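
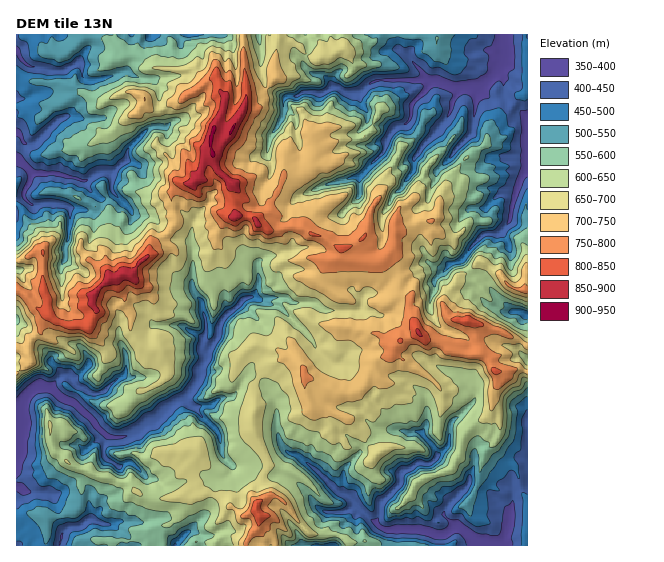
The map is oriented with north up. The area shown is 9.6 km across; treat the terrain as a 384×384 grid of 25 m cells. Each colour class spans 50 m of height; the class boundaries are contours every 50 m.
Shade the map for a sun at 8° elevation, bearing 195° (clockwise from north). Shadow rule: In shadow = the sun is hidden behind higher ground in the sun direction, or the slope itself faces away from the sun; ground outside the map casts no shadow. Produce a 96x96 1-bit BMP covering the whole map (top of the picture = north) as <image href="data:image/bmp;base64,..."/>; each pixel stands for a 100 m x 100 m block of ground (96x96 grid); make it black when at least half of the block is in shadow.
<image width="96" height="96" href="data:image/bmp;base64,Qk2+BAAAAAAAAD4AAAAoAAAAYAAAAGAAAAABAAEAAAAAAIAEAAATCwAAEwsAAAIAAAAAAAAA////AAAAAAAAAAADAABgAAf/wAAAGfgB+GBAA///8AAAP/gA4mDZ////8AAAP/+AQACz////8AAAH//wAAA3///98EAAB4AAAADv//wBgMCPAgAAAHfv//gBgAD/AAAAAHff//8MYAD/gAAAAf+/v58MOAD/gAAAAe///5+DOAD/AADQAN///wPAHBkgAAPwAN///AHADBEAAB/gAE//+AfwBAEAAf+AAI//4A/+AAAAD/+AA4f/4A//gAAAP/4AB4f/gAR/gAYAf/4ABwP/AMAfgAYA//+ABwH+AEAHwAAB///4DwH8ABx/wAEB///8DgP4Ah/+wAAAF//+fgPgAA/8wAAAH////gHAAA/8AAAAf////ADAAEf8AAMD/4f//ABAAEAIMAID/4H//gAABwAAGBgH/gD//AAAD4AADB4P/MA//4QAAgAABBwf//Af/8YAAAAAABgf//gH4IYAAAAAAAAP//AB+AAACAAAgAAP+H+A+AAAPAABoAAH+D/AcAAA/AcDwAAB/h4B/gAB/AAHgAAH5ggA8AAD+AAfgH8eAggAPAAH+AA+AH8eCBgA+AAH4AB4AH8YGDgB5gAnwAAAH//YeHAA54DvgAAAB/7BgDAAY4fPgAAAefHiAAAD44YfAAGP8A/gAAA/wQYeAA+f4B/gOAA/MI48B/2fgP8B+AAAcfw4//o/H/8B8AAA8fnz//o+f/8D4eIAcP///8A+//8BwcAA4H//gAA+//8TwMAB4H/yAzgf//5z3gADwD4ADgA///Dn/wBBwAQADAB//+fn/wDgwAAAAAA//8/3/yPgAAgAAAA//973/3/gAAgeAAB//75z//4AAAAAAAA///8D4/4AAAAAAAAf/f/D5/+AAAB/4DB5///n7//yAAA/wAh5n///7///AAABDggQH///7///AAAAHwgAD/9////wAAAA/5gA5/9////wAAHD/xgB8/9////4AAf//xiB+P8////xAAf//9w8f/9////yAX///9/+//9////wDn//H+8e3///9//wBn/fw+ePBf/////AAB8P+fPvhv9////AMD8H/9v/A/9////4AH8B//3/g7+////ziPeA////wB/f///n+fuAH//////P9//PY/+AA///z/vH4f/Xw/+AAf/75/1B4B+Gwf+AAf798f0QAAwMwf8AHD9/+Pg/AAYZgP8ID/8//gD/IAO/4H/4B////giP+AH/4B/4P5//vwAH/AH/4AP4B8//3/gD+cD/4AH5gP////4B/8A//ID7//P3//4A/8AB/MB7/+Hz//4AABwAHMB3/+H///QAAA5gBG3//+////D8AABwAH7///////AYA8D8Af////////AAD//9wd+P//////YAP//3494H/////fQf////894B////hLB//P/n895//P+7AAD//j/n/95+DAN4AAD+fA///958AP/gAADAGAf//958AP/ADABAAQf//94wAH/ADwAEAA////4CI/+AAAAFwB///94Of8AAAAAFxF///95+3/AAAAA="/>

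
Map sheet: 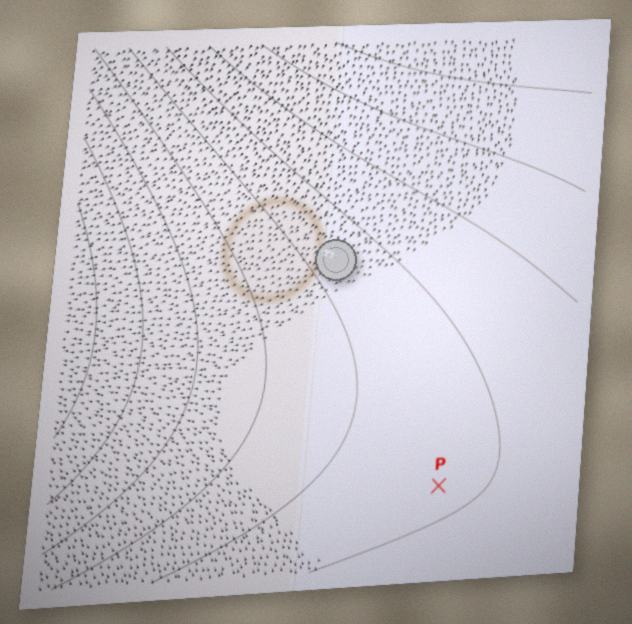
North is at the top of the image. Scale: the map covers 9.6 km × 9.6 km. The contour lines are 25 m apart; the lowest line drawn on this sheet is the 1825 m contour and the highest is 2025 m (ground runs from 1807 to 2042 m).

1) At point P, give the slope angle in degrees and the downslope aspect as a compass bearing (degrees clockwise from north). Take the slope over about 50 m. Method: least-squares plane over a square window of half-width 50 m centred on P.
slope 0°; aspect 315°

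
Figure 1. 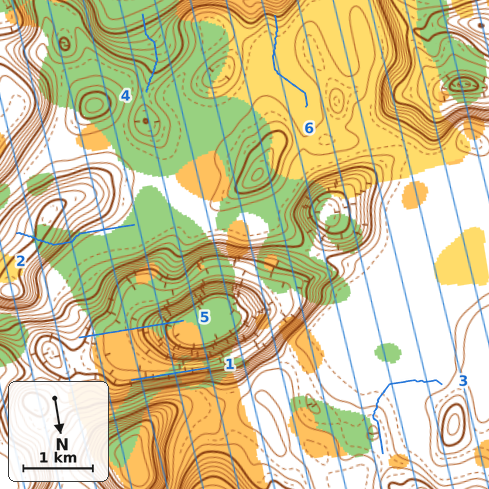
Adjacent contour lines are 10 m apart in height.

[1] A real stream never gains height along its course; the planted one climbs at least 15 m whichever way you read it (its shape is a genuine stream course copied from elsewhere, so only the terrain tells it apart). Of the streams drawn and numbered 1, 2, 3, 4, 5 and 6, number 2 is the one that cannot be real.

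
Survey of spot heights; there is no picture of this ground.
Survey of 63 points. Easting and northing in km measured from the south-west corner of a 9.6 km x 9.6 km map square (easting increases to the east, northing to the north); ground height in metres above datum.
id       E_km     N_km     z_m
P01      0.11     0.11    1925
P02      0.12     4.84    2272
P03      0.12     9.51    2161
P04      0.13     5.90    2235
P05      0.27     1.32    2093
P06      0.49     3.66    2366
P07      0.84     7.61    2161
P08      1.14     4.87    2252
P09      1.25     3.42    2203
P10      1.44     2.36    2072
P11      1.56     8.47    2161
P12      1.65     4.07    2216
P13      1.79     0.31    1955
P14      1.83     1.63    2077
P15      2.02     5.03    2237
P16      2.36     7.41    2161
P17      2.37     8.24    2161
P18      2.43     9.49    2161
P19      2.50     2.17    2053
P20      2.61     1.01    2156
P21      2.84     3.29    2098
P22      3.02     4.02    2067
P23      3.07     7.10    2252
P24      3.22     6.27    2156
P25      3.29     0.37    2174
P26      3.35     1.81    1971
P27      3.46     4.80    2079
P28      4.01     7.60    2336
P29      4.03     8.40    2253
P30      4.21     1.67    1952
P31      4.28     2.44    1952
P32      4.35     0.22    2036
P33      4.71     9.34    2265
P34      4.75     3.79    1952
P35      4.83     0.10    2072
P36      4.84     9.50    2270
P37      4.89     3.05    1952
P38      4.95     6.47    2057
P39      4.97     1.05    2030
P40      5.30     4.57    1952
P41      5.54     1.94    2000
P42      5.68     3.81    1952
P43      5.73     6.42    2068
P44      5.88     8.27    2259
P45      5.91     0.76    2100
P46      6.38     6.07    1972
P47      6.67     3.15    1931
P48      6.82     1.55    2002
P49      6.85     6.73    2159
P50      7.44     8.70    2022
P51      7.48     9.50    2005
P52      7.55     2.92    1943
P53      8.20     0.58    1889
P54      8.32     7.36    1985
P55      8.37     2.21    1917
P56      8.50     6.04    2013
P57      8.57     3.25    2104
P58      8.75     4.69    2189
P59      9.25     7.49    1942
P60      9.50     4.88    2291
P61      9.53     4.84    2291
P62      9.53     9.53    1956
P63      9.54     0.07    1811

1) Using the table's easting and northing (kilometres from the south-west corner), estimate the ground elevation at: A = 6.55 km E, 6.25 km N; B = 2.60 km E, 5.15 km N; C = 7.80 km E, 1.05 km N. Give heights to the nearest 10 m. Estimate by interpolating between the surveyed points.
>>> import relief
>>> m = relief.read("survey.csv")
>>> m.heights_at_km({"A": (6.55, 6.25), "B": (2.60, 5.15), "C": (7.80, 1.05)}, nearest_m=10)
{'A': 2030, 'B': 2150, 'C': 1920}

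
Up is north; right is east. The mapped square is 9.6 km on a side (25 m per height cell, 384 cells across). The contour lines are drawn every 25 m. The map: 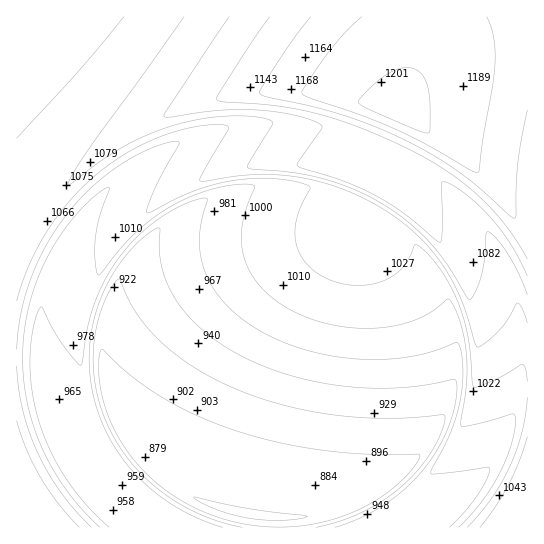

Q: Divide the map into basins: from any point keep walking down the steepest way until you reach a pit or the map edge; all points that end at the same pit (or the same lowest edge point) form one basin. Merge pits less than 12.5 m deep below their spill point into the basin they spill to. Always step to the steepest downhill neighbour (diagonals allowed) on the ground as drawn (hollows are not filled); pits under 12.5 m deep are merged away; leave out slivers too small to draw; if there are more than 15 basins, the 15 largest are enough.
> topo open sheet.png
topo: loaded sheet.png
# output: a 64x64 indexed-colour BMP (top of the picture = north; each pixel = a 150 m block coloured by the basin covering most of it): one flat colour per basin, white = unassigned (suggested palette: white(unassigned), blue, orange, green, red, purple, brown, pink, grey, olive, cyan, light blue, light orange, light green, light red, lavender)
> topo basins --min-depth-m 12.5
<image width="64" height="64" href="data:image/bmp;base64,Qk12CAAAAAAAAHYAAAAoAAAAQAAAAEAAAAABAAQAAAAAAAAIAAATCwAAEwsAABAAAAAAAAAA////ALR3HwAOf/8ALKAsACgn1gC9Z5QAS1aMAMJ34wB/f38AIr28AM++FwDox64AeLv/AIrfmACWmP8A1bDFABERERERERERERERERERERERERERERERERERERERERERERERERERERERERERERERERERERERERERERERERERERERERERERERERERERERERERERERERERERERERERERERERERERERERERERERERERERERERERERERERERERERERERERERERERERERERERERERERERERERERERERERERERERERERERERERERERERERERERERERERERERERERERERERERERERERERERERERERERERERERERERERERERERERERERERERERERERERERERERERERERERERERERERERERERERERERERERERERERERERERERERERERERERERERERERERERERERERERERERERERERERERERERERERERERERERERERERERERERERERERERERERERERERERERERERERERERERERERERERERERERERERERERERERERERERERERERERERERERERERERERERERERERERERERERERERERERERERERERERERERERERERERERERERERERERERERERERERERERERERERERERERERERERERERERERERERERERERERERERERERERERERERERERERERERERERERERERERERERERERERERERERERERERERERERERERERERERERERERERERERERERERERERERERERERERERERERERERERERERERERERERERERERERERERERERERERERERERERERERERERERERERERERERERERERERERERERERERERERERERERERERERERERERERERERERERERERERERERERERERERERERERERERERERERERERERERERERERERERERERERERERERERERERERERERERERERERERERERERERERERERERERERERERERERERERERERERERERERERERERERERERERERERERERERERERERERERERERERERERERERERERERERERERERERERERERERERERERERERERERERERERERERERERERERERERERERERERERERERERERERERERERERERERERERERERERERERERERERERERERERERERERERERERERERERERERERERERERERERERERERERERERERERERERERERERERERERERERERERERERERERERERERERERERERERERERERERERERERERERERERERERERERERERERERERERERERERERERERERERERERERERERERERERERERERERERERERERERERERERERERERERERERERERERERERERERERERERERERERERERERERERERERERERERERERERERERERERERERERERERERERERERERERIREREREREREREREREREREREREREREREREREREREREREhERERERERERERERERERERERERERERERERERERERERESIRERERERERERERERERERERERERERERERERERERERERIhEREREREREREREREREREREREREREREREREREREREREiIRERERERERERERERERERERERERERERERERERERERESIiERERERERERERERERERERERERERERERERERERERERIiIREREREREREREREREREREREREREREREREREREREREiIiERERERERERERERERERERERERERERERERERERERESIiIhERERERERERERERERERERERERERERERERERERERIiIiIREREREREREREREREREREREREREREREREREREREiIiIiERERERERERERERERERERERERERERERERERERESIiIiIhERERERERERERERERERERERERERERERERERERIiIiIiIREREREREREREREREREREREREREREREREREREiIiIiIiIRERERERERERERERERERERERERERERERERESIiIiIiIiERERERERERERERERERERERERERERERERERIiIiIiIiIiEREREREREREREREREREREREREREREREREiIiIiIiIiIhERERERERERERERERERERERERERERERESIiIiIiIiIiIhERERERERERERERERERERERERERERERIiIiIiIiIiIiIiEREREREREREREREREiEREREREREREiIiIiIiIiIiIiIiIRERERERERERESIiIRERERERERESIiIiIiIiIiIiIiIiIiIhERERIiIiIiIhERERERERERIiIiIiIiIiIiIiIiIiIiIiIiIiIiIiIiIREREREREREiIiIiIiIiIiIiIiIiIiIiIiIiIiIiIiIhERERERERESIiIiIiIiIiIiIiIiIiIiIiIiIiIiIiIiIRERERERERIiIiIiIiIiIiIiIiIiIiIiIiIiIiIiIiIhEREREREREiIiIiIiIiIiIiIiIiIiIiIiIiIiIiIiIiERERERERESIiIiIiIiIiIiIiIiIiIiIiIiIiIiIiIiIhERERERERIiIiIiIiIiIiIiIiIiIiIiIiIiIiIiIiIiEREREREREiIiIiIiIiIiIiIiIiIiIiIiIiIiIiIiIiIRERERERESIiIiIiIiIiIiIiIiIiIiIiIiIiIiIiIiIhERERERER"/>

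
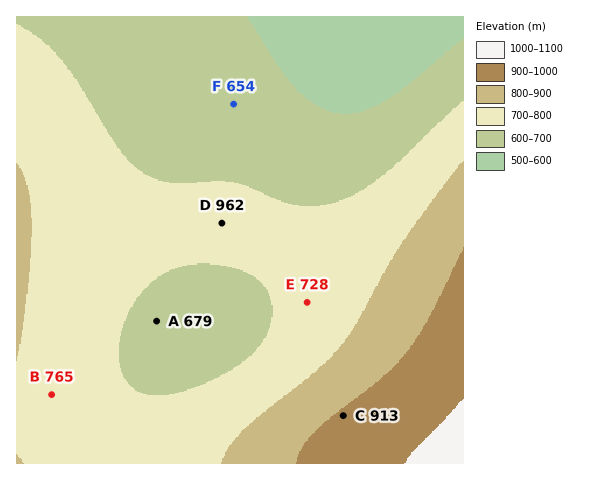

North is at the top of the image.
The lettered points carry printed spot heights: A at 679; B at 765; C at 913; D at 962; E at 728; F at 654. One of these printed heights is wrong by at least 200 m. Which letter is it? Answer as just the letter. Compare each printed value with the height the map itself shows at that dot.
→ D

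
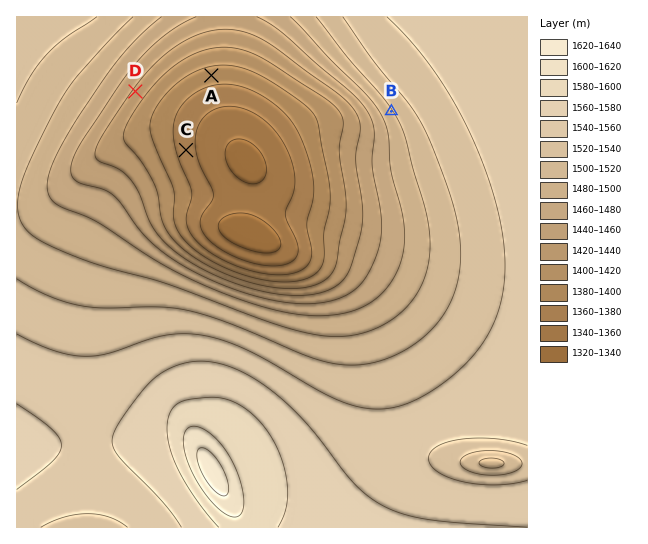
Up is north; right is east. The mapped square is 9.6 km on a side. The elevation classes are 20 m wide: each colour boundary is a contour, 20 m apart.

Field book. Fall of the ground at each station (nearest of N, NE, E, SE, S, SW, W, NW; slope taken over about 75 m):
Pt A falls S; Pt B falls SW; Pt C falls E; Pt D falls SE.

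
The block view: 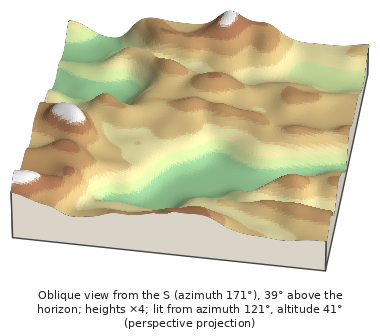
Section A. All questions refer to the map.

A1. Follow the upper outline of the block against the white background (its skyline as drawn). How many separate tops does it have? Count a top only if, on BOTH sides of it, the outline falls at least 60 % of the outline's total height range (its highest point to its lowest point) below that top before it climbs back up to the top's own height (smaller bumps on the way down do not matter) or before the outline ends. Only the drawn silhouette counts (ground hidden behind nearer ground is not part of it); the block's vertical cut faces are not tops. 0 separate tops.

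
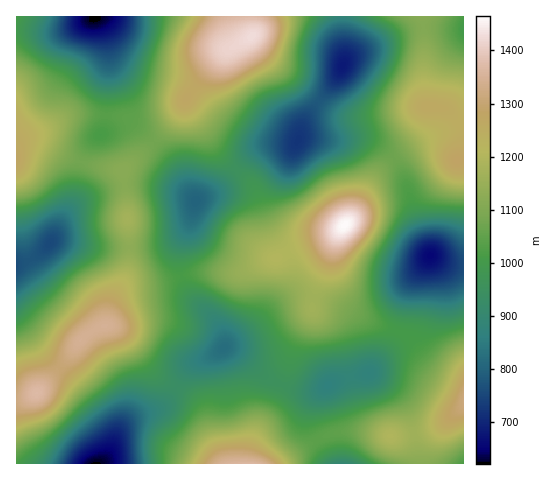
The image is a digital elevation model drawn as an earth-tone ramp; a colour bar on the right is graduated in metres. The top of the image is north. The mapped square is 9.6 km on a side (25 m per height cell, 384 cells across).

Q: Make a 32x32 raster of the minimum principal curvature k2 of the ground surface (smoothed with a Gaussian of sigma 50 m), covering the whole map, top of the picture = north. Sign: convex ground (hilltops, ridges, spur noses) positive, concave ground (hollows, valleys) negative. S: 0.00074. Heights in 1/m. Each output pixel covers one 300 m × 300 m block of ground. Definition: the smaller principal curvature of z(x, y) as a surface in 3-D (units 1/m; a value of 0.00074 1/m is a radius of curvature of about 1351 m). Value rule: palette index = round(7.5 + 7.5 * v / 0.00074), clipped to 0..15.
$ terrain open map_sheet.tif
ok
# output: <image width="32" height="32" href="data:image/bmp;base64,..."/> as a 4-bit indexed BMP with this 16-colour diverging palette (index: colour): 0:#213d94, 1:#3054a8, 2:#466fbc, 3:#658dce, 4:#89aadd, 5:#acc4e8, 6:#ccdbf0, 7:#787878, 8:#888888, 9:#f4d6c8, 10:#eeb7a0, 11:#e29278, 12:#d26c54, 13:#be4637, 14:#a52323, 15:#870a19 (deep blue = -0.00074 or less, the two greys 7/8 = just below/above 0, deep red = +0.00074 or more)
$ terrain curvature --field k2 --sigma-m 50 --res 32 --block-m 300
<image width="32" height="32" href="data:image/bmp;base64,Qk12AgAAAAAAAHYAAAAoAAAAIAAAACAAAAABAAQAAAAAAAACAAATCwAAEwsAABAAAAAAAAAAlD0hAKhUMAC8b0YAzo1lAN2qiQDoxKwA8NvMAHh4eACIiIgAyNb0AKC37gB4kuIAVGzSADdGvgAjI6UAGQqHAEVkERFIdFipd3QiMkmVVDNDRDMQOaZnmGQyJWNK2DRmVVVEEBRldlV4Yzd1SdcVqGmnRTABElUzeXU0Z2eVJqeN10ZBJDJXVEUzMTREQ0WGvZRYYjdjWHdjI0ISIiRlZ5lDeFM0VCNmVFd0MyE2dViUJpc1QjIAAzV3RERCJFRYYkmmWpU1ZBE1ZDZ3ZDVTR0Rql522N5YSRmWKhndWhTVWZ3i7hFdhBERXzIaHRYhUZ2Z4hkVlACZTNYdFVSFnU0ZXqoZ2UxOKlkNTRVQQJUQiR5hnlzNGmneGRGVEMAMzMARCJGYzRnZ5pSV1I0IAE1EAAAE0ISJHiHMml1RDAANDAFZ4djABfKdUR83IUhEDRAA3rcpSAGmGVme/6TAlRHcwAliXUhASJDRom6cwJWepUhEjQyIRAVUQSIdkIBRpuUNFaGQyJTN5MCiXVDAGrKdURomHUkdiRkADQ0UwN713dCJWdjNXcwEhAAATI1V4iYdBI1MlZnUzQyMzIyVURWd3c1dSSZZmdUMTeXVpl2ZkWJRHQX22VVQiADdle8mJdEZzJDOKY0VDVjACVoqpiZZZgwI1ZTSIZXmCADZndmiXWYQCRnZounhmhAACRnZGUyVjIjaJm7iLdDIBAARnVCEAEjMkaKqXncdCEiEARVQ0MAAiIzR4l522MhJFMUQz"/>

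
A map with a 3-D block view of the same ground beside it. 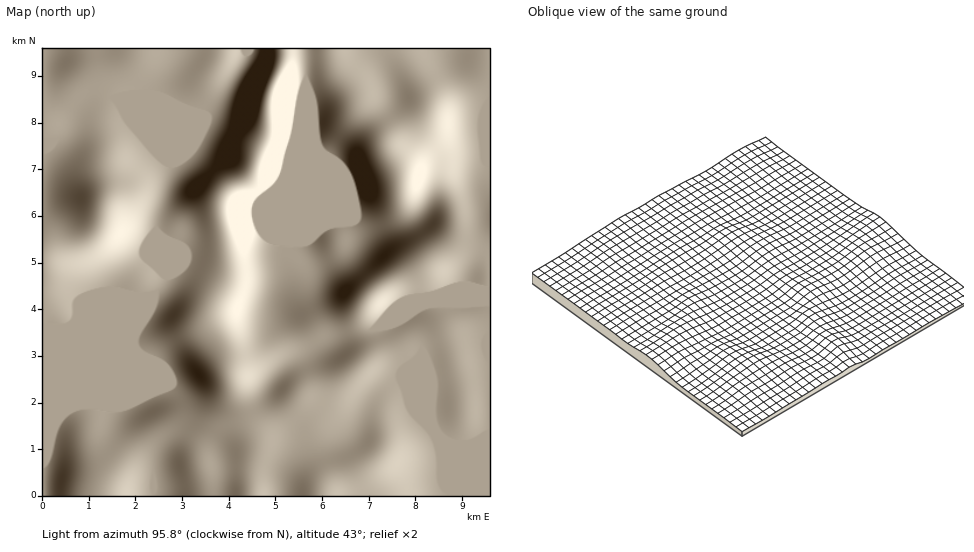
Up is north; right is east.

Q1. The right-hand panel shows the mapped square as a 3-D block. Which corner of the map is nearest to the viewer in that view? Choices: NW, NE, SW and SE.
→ NE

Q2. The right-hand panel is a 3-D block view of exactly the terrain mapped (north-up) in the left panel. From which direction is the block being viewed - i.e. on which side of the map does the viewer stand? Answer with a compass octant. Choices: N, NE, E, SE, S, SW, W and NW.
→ NE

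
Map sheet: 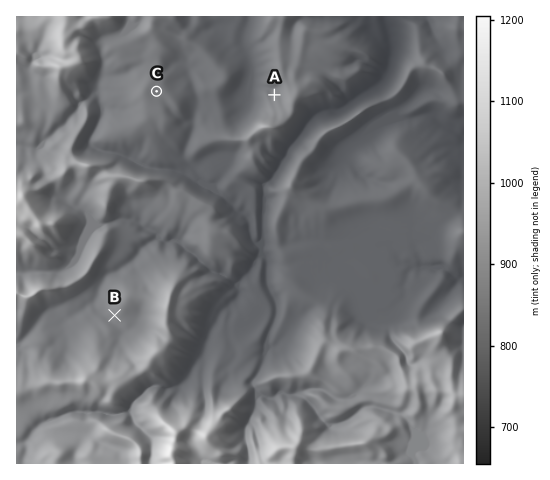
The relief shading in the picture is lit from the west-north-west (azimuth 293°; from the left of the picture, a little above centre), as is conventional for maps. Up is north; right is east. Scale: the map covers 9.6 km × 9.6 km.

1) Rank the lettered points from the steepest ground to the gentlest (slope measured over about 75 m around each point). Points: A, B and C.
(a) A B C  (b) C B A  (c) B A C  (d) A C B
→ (a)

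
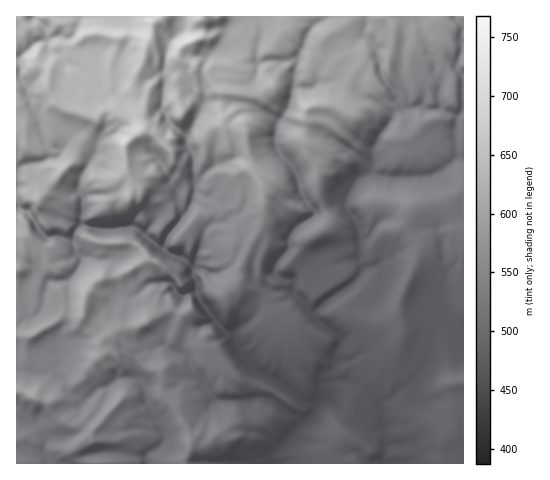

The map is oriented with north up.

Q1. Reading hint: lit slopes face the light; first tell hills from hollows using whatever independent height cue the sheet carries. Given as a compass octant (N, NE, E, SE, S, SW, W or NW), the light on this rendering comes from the NW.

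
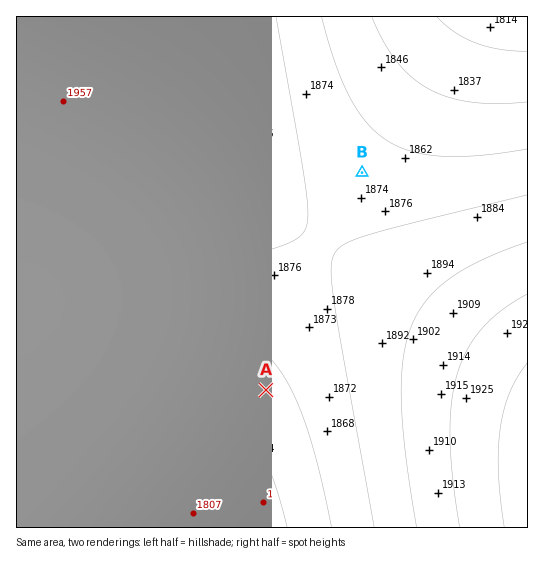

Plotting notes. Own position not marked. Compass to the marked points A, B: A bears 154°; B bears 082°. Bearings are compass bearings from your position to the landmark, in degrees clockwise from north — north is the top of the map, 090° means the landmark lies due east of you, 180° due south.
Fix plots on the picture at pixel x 173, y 199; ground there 1905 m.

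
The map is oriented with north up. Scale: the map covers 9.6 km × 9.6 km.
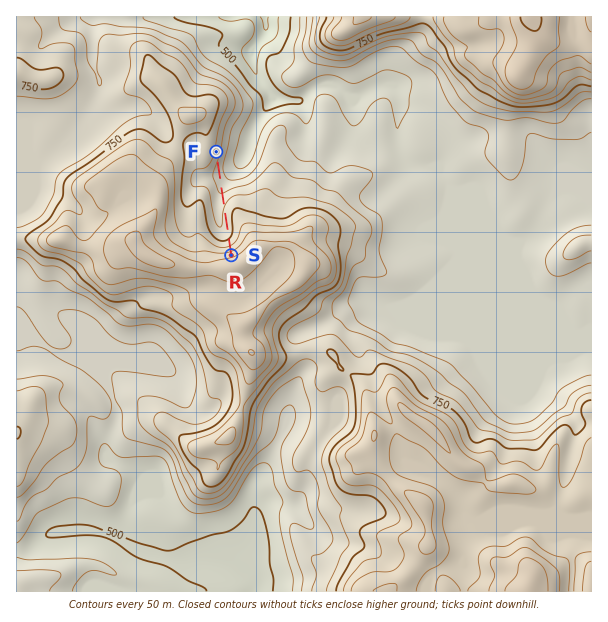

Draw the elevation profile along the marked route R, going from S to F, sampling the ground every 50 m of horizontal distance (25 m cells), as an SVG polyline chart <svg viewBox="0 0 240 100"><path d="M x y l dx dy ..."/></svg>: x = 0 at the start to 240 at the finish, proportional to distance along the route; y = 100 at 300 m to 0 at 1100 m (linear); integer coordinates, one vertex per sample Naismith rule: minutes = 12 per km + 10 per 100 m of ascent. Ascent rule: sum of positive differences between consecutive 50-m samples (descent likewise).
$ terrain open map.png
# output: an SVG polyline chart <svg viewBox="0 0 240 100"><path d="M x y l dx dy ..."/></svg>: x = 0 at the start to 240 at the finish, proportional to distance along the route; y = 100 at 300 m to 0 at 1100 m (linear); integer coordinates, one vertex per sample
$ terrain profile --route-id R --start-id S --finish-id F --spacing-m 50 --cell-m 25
<svg viewBox="0 0 240 100"><path d="M0 27l7 3 7 4 7 3 7 3 6 3 7 2 7 1 7 1 7 0 7 1 7 0 7 0 6 0 7 0 7 1 7 1 7 1 7 1 7 2 7 1 7 1 6 2 7 0 7 1 7 0 7 1 7 0 7 0 7 0 7-1 6-1 7-2 7-2 7-1 6-1"/></svg>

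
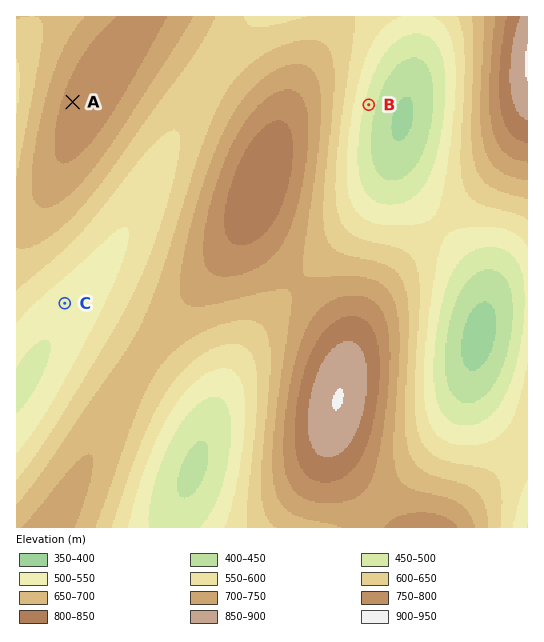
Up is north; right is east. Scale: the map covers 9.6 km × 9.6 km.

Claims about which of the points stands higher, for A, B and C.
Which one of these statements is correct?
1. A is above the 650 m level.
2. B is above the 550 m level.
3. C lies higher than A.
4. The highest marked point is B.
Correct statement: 1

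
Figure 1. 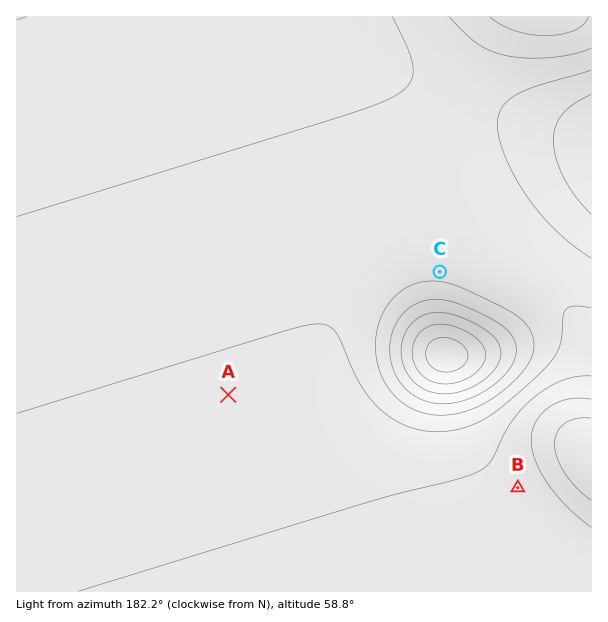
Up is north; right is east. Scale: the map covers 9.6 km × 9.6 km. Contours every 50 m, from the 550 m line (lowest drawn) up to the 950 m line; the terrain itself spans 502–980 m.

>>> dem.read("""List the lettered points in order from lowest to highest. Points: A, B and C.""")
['B', 'A', 'C']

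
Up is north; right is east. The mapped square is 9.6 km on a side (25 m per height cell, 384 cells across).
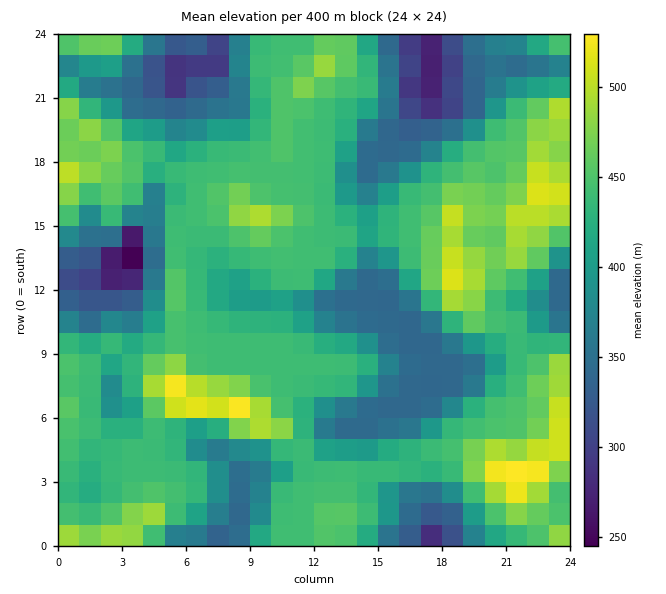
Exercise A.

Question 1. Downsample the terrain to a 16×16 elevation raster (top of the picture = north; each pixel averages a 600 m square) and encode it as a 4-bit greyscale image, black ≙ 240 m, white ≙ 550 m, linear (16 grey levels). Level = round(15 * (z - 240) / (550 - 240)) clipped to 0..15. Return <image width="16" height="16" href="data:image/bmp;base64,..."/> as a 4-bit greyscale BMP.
<image width="16" height="16" href="data:image/bmp;base64,Qk32AAAAAAAAAHYAAAAoAAAAEAAAABAAAAABAAQAAAAAAIAAAAATCwAAEwsAABAAAAAAAAAAAAAAABEREQAiIiIAMzMzAERERABVVVUAZmZmAHd3dwCIiIgAmZmZAKqqqgC7u7sAzMzMAN3d3QDu7u4A////ALvIZZqpY0irmaqVeqp1e9qZqoZ5mZmt7KmZibpmaKq9qJ3duYZVeayprKqqqWVXrImKqqmHVXmYVFqYiFVXypVCKZmahXrbpmUpqqqomsvKmXmrupiay83LqaqqlnmqvbuomaqmVoq8uWVmmqhTR6x2UzWrulJGeJp0Raq5UkZp"/>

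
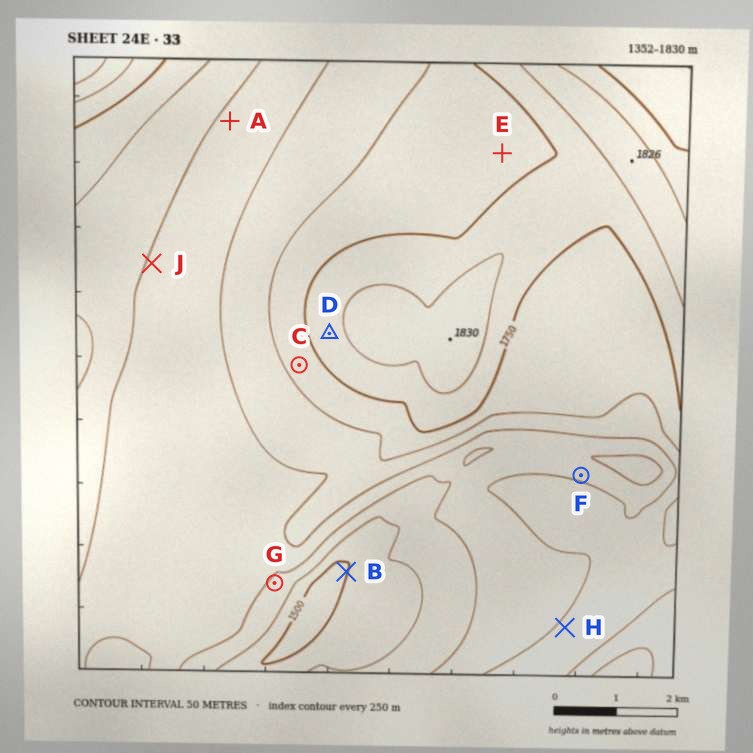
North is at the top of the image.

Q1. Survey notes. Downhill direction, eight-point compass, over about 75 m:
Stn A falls NW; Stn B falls W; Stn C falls SW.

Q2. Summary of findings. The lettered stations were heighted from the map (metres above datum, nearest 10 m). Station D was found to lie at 1780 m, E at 1740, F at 1640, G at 1600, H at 1660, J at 1600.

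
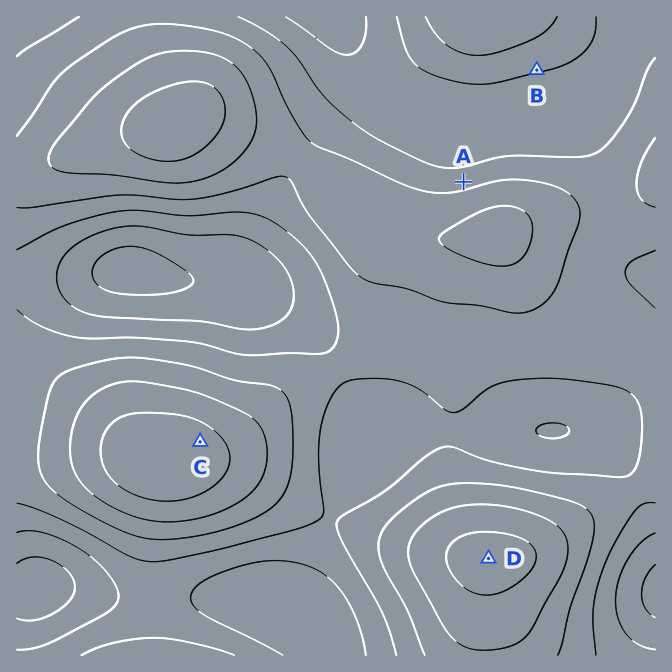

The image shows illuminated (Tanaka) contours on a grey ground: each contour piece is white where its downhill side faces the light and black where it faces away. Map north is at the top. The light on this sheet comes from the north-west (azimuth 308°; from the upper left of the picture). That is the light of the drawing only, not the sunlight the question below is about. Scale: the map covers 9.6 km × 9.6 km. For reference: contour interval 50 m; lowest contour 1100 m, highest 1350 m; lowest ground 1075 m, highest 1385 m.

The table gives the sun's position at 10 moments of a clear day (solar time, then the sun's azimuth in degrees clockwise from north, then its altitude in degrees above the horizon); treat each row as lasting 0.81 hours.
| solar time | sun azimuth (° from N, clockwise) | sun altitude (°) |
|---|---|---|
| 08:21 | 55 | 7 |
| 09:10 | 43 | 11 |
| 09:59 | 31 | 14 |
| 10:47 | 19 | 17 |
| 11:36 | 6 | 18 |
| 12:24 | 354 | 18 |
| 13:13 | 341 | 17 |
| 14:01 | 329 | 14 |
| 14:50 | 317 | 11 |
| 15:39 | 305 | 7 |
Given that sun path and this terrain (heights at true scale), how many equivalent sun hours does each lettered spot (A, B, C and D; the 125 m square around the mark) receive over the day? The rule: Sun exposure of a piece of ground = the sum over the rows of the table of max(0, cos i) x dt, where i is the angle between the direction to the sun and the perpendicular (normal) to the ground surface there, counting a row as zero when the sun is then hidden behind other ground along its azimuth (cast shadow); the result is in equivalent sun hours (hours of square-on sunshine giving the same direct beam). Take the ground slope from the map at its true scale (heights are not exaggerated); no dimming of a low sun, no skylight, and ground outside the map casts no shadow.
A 2.8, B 1.2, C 2.1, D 1.9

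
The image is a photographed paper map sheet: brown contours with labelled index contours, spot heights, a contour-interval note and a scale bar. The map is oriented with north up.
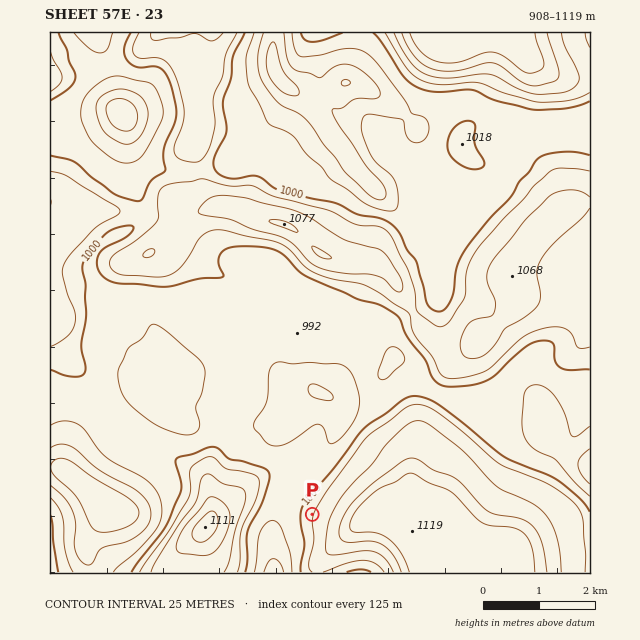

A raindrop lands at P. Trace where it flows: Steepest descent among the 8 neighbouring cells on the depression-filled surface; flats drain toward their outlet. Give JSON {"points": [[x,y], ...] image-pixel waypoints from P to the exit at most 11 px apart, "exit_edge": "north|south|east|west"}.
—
{"points": [[312, 514], [301, 514], [290, 514], [278, 519], [273, 530], [273, 541], [273, 552], [273, 564], [273, 572]], "exit_edge": "south"}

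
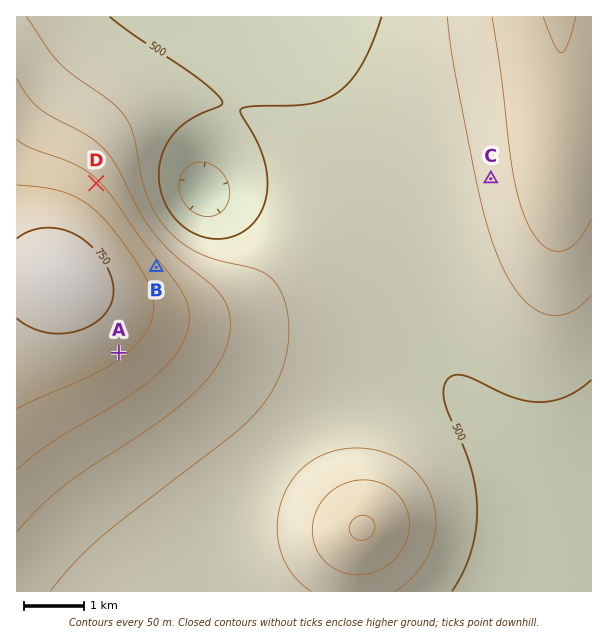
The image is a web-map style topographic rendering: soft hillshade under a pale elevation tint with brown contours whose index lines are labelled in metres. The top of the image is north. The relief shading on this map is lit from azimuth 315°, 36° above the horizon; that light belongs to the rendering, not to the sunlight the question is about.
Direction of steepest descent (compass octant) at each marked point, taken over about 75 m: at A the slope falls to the SE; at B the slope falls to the NE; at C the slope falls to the W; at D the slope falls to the NE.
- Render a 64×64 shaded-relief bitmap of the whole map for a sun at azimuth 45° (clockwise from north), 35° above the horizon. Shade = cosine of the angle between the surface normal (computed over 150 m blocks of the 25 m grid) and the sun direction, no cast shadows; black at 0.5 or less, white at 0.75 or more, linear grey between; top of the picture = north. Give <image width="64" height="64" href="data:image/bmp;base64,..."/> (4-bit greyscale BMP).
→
<image width="64" height="64" href="data:image/bmp;base64,Qk12CAAAAAAAAHYAAAAoAAAAQAAAAEAAAAABAAQAAAAAAAAIAAATCwAAEwsAABAAAAAAAAAAAAAAABEREQAiIiIAMzMzAERERABVVVUAZmZmAHd3dwCIiIgAmZmZAKqqqgC7u7sAzMzMAN3d3QDu7u4A////AEVVVERERVVVVVVEREQzMiEQAAARIzREVVVVVVVVVVVVRVVVVEREVVVVVURERDMiEQAAABEjNEVVVVVVVVVVVVVVVVREREREVVVUREREMyIQAAAAEiNEVVVVVVVVVVVVVVVVREREREREREREREQzIRAAAAASNEVWZmVVVVVVVVVVVVREREREREREREREQzMhEAAAASNEVmZmZmVVVVVVVVVFVERERERERERERERDMyIRAAASNFVmd3dmZVVVVVVVVUVEREREREREREREREQzIhERESNFZnd3d3ZmVVVVVVVVRERERERERERERERERDMyIREiNFZ3iIiHdmZVVVVVVVVEREREREREREREREREMzIiIiNFZ4iZmIh3ZlVVVVVVVURERERERERERERERERDMzMzNFZ4iZmZiHdmVVVVVVVVREREREREREREREREREQzMzRFVniZmZmId2ZVVVVURVVERERERERERERERERERERERFVniJmZmYh3ZlVVVURERURERERERERERERERERERERFVmeImZmZiHZmVVVURERERERERERERERERERERERERFVWd4iZmZiHdmVVVURERERERERERERERERERERERERFVWZ3iIiYiHdmZVVURERERERERERERERERERERERERFVVZmd4iIiHd2ZVVUREREREREREMzNEREREREREREREVVVmZ3d3d3d2ZVVVREREREREREMzMzREREREREREREVVVVZmZ3d3dmZlVVREREREREREMzMzM0REREREREREVVVVVmZmZmZmZVVVREREREREREMzMzMzNEREREREREVVVVVVZmZmZmZVVVREREREREREMzMzMzM0REREREREVVVVVVVVZmZlVVVVREREREREREMzMzMzMzRERERERFVVVVVVVVVVVVVVVVREREREREREMzMzMzMzRERERERVVVVVVVVVVVVVVVVVREREQzM0REQzMzMzMzNEREREVVVVVVVVVVVVVVVVVVVEREQzMzNERDMzMzMzNERERFVVVVVVVVVVVVVVVVVVVEREQzMzM0REMzMzMzM0RERFVVVVVVVVVVVVVVVVVVVEREQzMzMzNEQzMzMzM0RERVVVVVVWZVVVVVVVVVVVVUREQzMzMzM0RDMzMzM0RERVVVZmZmZmZmVVVVVVVVVURERDMzMzMzREMzMzMzREVVVmZmZmZmZmZmVVVVVVVVRERDMzMiIzNEQzMzMzREVVZmZnd3dmZmZmZVVVVVVVVEREMzMiIiM0RDMzMzREVVZmd3d3d3dmZmZmVVVVVVVEREQzMiIiIzNEMzMzREVWZnd4iIiHd3dmZmZVVVVVVUREQzMiIiIjM0QzMzREVWZ3iIiZmIh3d2ZmZlVVVVVVRERDMyIiIiIzRDMzREVWZ3iJmaqZmId3ZmZmVVVVVVREREMzIiIiIjNEMzREVWZ4iZqruqqZiHdmZmZVVVVVVEREMzIiERIiNEQ0REVWZ4iaq7zLuqmId2ZmZlVVVVVUREQzMiIRESI0RURFVWZ4iau8zcy7qYd2ZmZlVVVVVURERDMyIRERIjRFRFVWZ4iavM3d3cuph3ZmZlVVVVVVREREMyIhEREiNEVVVWZ4iavN3u7ty5h2ZmZVVVVVVVREREMzIiERESI0RVVmZ3iaq83u/u3Kl2ZVVVVVVVVVVEREQzMiERERIjRVVmZ3iZq83u/+7LmGVVVVVVVVVVVURERDMyIREREjNFVmZ3iJqrze7+7bqGVERERVVVVVVUREREMzIhERESM0VWZ3iJmrvN7u7cqGVDMzREVVVVVVREREQzIiERERIzRVZ3eImau83d3cqXUyIiM0RVVVVVREREQzMiIREREjRFV3eImZq7zN3LqXUyERIjRFVVVVVERERDMyIhERESNFVneIiZmqu8zLqXVCEREiNERVVVVUREREMzIiERESI0VWeIiJmaq7u6qXZCEAASI0RFVVVUREREQzMiIRERIjRVaIiImZqqqqmXZTIQARIzRFVVVVRERERDMyIhEREiNFZoiIiZmZqpmIdUMhERIjREVVVVVERERDMzIiERESM0VmiIiImZmZmIdlQyERIjNERVVVVEREREMzMiIRERIzRWaIiIiImZiIdmVDIiIjNERVVVVUREREQzMyIhERIjNFZoiIiIiIiId2VUMzMzNERVVVVVRERERDMzIiEREiNEVmiIiIiIiId3ZlREM0RERVVVVVVERERDMzIiIRESI0RWaIiIiIiHd3ZmVUREREVVVVVVVEREREMzMiIhERIjRFZoiIiHd3d3dmZVVVVVVVVVVVVUREREQzMyIiERIiNEVmiIh3d3d3d2ZmVVVVVVVVVVVVRERERDMzIiIREiI0RVaIiHd3d3d2ZmZlVVVVVVVVVVVERERDMzMiIhESIjRFVoiHd3d3d2ZmZmZlVVVVVVVVVUREREMzMyIiERIiNEVWiId3d3d2ZmZmZmZlVVVVVVVVREREQzMyIiIREiI0RVaId3d3d2ZmZmZmZmZVVVVVVVREREQzMzIiIhEiIjRFVYh3d3dmZmZmZmZmZmVVVVVVVERERDMzMiIiESIiNEVVh3d3dmZmZmZmZmZmZVVVVVVUREREMzMyIiIRIiI0RVV3d3d2ZmZmZmZmZmZlVVVVVVREREMzMzIiIhEiIjRFVXd3d3ZmZmZmZmZmZmVVVVVVVEREQzMzIiIiESIiNEVV"/>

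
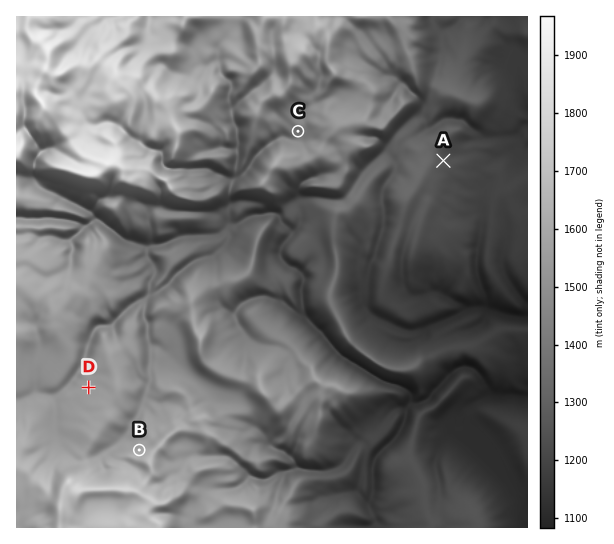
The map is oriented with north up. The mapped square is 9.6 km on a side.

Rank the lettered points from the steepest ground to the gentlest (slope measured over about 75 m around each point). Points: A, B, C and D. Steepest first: B A C D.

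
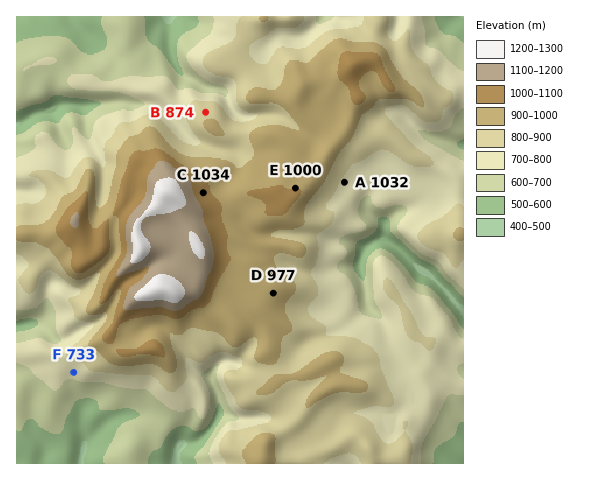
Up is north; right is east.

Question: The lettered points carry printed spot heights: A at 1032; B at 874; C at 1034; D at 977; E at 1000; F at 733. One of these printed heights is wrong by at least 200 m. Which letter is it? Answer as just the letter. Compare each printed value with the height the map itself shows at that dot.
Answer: A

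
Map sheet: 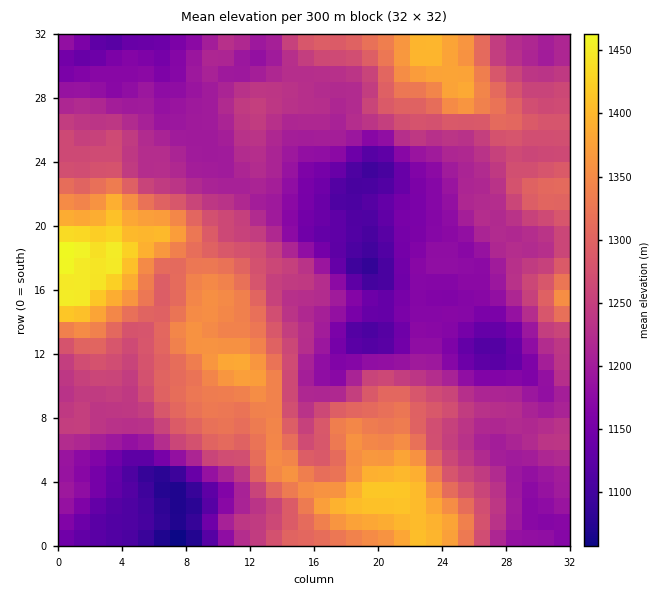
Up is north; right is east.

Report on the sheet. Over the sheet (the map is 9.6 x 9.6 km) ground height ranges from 1055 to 1470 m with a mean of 1245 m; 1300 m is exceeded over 24.2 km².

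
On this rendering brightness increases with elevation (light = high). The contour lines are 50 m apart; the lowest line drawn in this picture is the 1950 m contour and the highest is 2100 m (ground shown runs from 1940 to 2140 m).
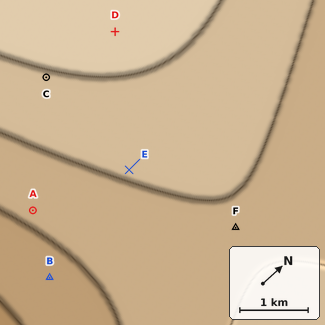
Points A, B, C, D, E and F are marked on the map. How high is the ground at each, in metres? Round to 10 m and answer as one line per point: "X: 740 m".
A: 2010 m
B: 1980 m
C: 2100 m
D: 2120 m
E: 2060 m
F: 2050 m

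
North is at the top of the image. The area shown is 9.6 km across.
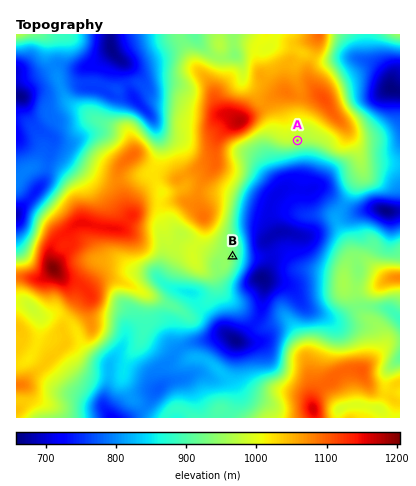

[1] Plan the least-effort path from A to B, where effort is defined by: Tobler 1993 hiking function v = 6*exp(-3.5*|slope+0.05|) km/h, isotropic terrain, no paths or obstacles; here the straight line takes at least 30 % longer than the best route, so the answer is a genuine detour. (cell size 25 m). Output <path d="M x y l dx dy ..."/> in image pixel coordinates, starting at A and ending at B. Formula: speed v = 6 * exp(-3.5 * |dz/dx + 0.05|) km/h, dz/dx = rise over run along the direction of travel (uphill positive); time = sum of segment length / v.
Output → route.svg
<path d="M298 140l-2 2-14 8-4 0-8 4-12 12-26 50 0 40"/>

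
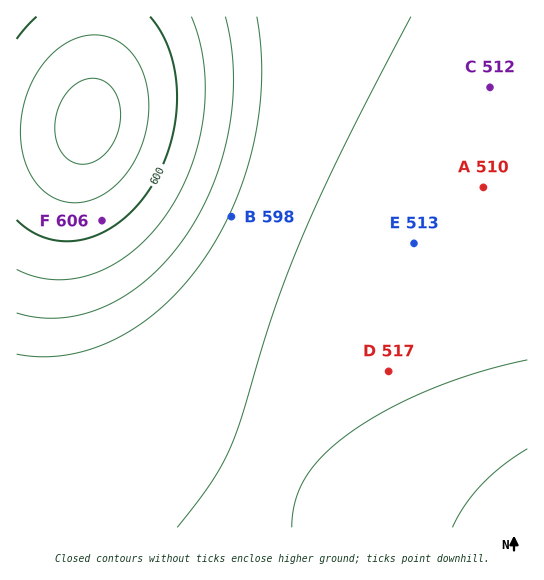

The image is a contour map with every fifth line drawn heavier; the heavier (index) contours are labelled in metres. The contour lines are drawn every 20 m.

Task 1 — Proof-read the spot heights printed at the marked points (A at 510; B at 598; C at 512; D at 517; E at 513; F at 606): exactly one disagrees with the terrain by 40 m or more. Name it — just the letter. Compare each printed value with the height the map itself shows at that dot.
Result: B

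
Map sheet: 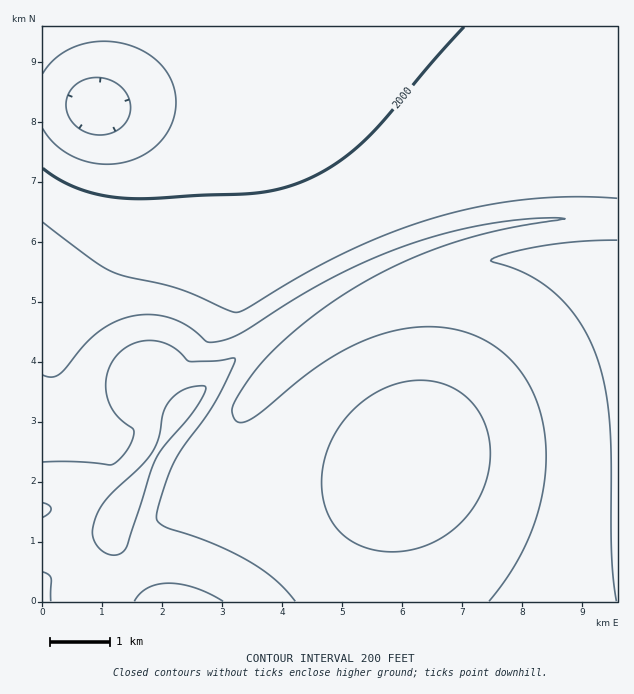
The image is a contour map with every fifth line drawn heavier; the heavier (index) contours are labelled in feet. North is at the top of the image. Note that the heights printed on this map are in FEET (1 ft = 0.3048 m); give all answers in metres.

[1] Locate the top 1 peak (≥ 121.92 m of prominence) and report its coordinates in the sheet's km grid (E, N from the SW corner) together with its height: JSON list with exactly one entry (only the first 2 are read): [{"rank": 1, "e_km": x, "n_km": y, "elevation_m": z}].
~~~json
[{"rank": 1, "e_km": 1.24, "n_km": 1.26, "elevation_m": 900}]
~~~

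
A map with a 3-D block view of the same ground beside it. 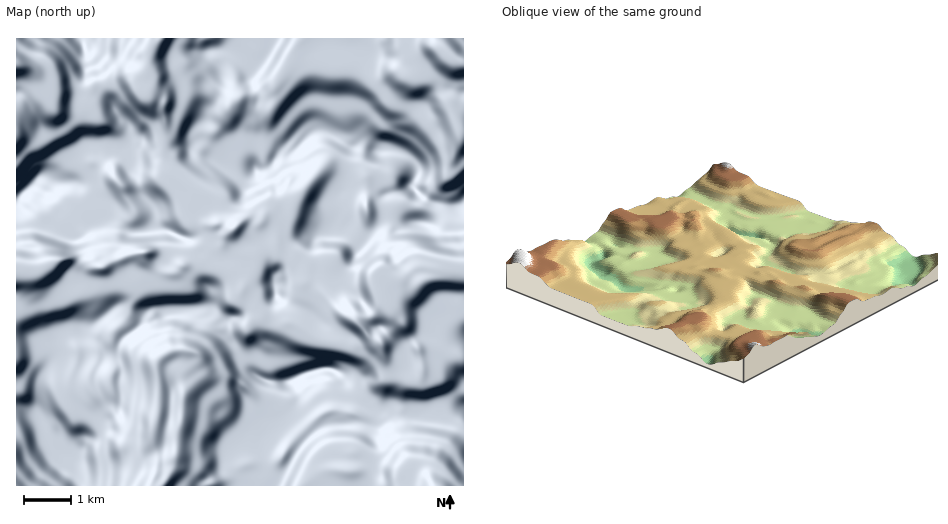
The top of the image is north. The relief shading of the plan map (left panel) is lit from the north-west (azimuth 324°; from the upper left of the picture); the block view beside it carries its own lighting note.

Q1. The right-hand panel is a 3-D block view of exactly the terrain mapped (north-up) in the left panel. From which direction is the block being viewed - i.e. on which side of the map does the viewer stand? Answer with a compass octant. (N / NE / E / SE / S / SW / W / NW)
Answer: NW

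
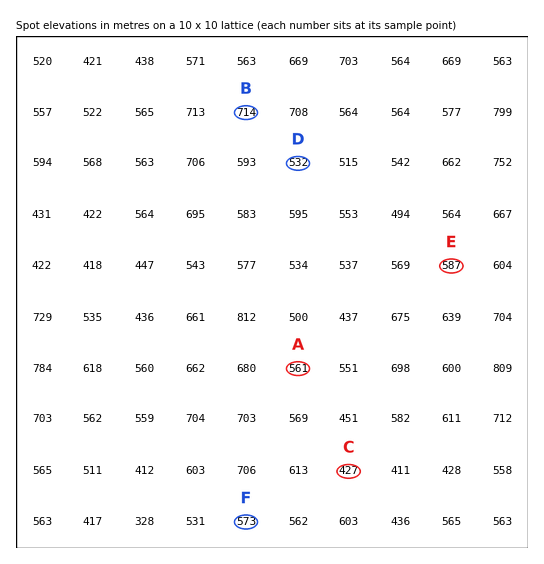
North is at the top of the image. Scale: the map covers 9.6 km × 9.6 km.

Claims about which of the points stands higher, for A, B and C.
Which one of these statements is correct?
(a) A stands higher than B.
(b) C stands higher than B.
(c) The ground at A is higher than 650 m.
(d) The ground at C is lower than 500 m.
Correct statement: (d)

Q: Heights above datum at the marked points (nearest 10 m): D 530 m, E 590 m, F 570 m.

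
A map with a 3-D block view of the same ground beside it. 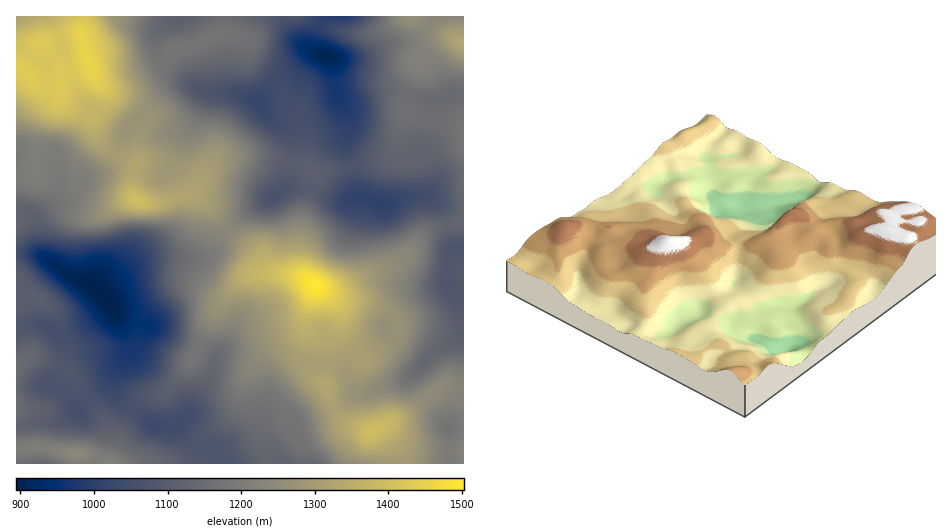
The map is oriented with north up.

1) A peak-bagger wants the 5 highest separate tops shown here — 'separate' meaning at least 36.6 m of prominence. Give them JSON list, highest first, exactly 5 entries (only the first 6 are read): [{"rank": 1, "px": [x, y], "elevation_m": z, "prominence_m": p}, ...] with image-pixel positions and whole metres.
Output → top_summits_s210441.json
[{"rank": 1, "px": [315, 285], "elevation_m": 1503, "prominence_m": 609}, {"rank": 2, "px": [88, 61], "elevation_m": 1457, "prominence_m": 225}, {"rank": 3, "px": [137, 201], "elevation_m": 1398, "prominence_m": 96}, {"rank": 4, "px": [371, 432], "elevation_m": 1394, "prominence_m": 87}, {"rank": 5, "px": [78, 454], "elevation_m": 1239, "prominence_m": 162}]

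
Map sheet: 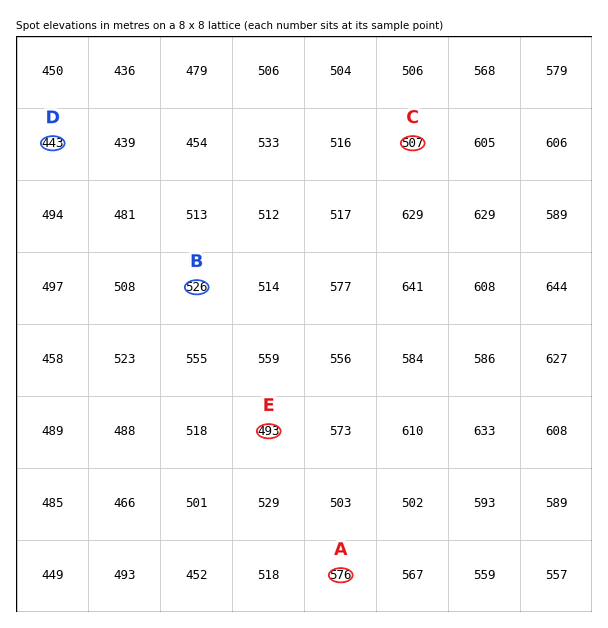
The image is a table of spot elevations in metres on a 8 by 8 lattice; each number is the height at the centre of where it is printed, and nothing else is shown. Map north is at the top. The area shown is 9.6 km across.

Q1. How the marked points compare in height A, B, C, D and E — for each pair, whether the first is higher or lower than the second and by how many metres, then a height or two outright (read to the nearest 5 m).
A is higher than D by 130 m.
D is lower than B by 80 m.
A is higher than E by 80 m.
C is lower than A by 70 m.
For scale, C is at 505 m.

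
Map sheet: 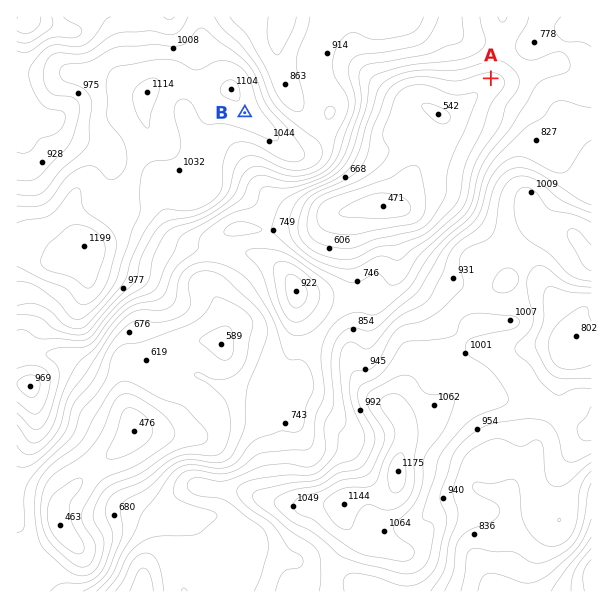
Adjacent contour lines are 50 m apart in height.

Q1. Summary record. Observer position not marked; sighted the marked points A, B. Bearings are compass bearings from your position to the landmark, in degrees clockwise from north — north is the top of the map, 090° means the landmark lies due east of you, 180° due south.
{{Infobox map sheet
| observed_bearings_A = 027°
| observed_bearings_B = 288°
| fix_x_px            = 441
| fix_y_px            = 176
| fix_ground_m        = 590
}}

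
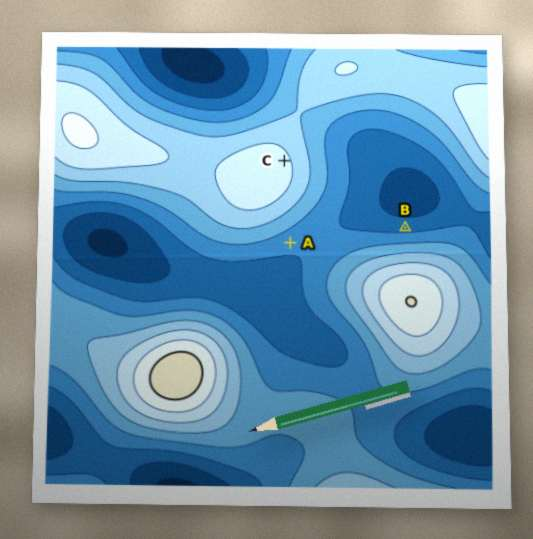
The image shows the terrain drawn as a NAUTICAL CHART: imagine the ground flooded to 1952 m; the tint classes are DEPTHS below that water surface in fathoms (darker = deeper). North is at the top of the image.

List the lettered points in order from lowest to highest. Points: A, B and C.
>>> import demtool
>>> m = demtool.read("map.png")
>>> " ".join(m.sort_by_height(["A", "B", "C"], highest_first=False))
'B A C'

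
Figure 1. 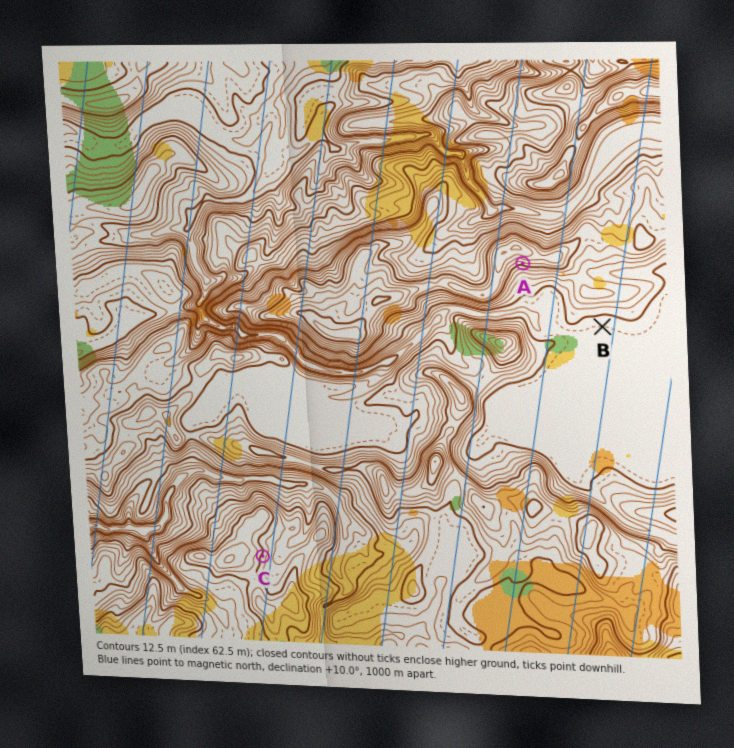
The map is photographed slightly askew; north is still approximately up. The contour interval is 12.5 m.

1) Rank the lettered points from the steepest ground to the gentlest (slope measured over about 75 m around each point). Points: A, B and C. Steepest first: A C B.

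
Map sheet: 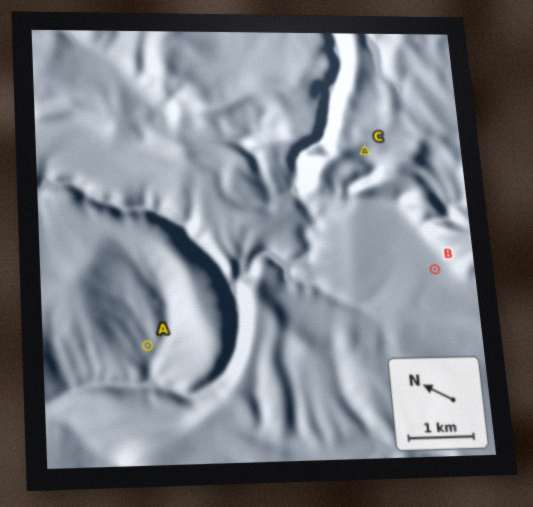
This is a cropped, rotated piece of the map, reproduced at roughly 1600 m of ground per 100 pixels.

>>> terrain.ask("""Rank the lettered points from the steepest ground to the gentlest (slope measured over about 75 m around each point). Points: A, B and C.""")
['C', 'A', 'B']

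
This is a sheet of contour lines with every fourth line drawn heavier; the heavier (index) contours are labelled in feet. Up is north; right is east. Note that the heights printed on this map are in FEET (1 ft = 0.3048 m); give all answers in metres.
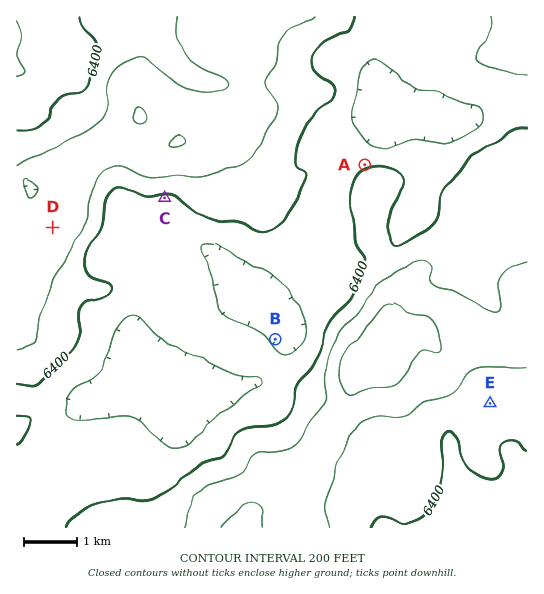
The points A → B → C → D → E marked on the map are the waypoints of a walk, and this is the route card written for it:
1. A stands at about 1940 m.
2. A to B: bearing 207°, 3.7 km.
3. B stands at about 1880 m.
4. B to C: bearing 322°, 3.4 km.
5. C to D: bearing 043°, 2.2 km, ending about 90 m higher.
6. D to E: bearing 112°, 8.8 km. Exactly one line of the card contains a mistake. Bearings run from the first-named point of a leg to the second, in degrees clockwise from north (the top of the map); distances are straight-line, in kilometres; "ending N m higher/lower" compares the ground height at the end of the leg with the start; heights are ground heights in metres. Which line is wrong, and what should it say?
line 5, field bearing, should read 255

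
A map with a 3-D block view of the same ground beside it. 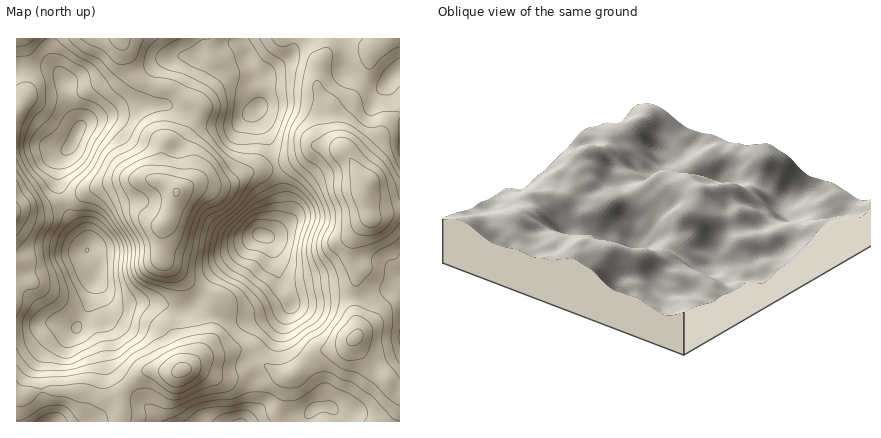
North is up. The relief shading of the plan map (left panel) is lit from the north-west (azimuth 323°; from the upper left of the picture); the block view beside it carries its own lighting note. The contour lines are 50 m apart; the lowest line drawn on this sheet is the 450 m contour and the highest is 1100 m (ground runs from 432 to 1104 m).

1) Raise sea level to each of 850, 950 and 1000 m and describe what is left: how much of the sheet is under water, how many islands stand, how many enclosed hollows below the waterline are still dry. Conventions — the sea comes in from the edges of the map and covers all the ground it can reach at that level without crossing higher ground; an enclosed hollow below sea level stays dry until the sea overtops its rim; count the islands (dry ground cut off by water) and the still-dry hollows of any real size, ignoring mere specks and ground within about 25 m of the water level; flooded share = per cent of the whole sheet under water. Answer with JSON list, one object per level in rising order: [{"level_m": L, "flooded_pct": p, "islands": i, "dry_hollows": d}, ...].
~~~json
[{"level_m": 850, "flooded_pct": 66, "islands": 1, "dry_hollows": 0}, {"level_m": 950, "flooded_pct": 88, "islands": 3, "dry_hollows": 0}, {"level_m": 1000, "flooded_pct": 93, "islands": 3, "dry_hollows": 0}]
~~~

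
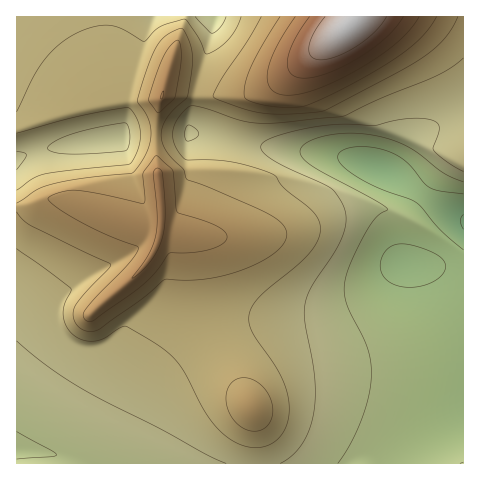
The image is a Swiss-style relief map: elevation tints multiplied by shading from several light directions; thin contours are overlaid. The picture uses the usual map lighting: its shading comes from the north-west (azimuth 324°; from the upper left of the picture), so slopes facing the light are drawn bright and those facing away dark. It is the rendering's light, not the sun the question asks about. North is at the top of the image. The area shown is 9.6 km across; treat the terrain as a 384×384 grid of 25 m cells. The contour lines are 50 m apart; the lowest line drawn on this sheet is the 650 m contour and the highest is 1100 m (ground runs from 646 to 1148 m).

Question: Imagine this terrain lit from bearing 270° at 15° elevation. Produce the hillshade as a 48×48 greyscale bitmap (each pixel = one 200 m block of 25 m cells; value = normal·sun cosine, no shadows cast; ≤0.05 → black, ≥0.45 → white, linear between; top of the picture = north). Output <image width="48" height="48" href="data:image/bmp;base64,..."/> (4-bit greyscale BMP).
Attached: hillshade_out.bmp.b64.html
<image width="48" height="48" href="data:image/bmp;base64,Qk32BAAAAAAAAHYAAAAoAAAAMAAAADAAAAABAAQAAAAAAIAEAAATCwAAEwsAABAAAAAAAAAAAAAAABEREQAiIiIAMzMzAERERABVVVUAZmZmAHd3dwCIiIgAmZmZAKqqqgC7u7sAzMzMAN3d3QDu7u4A////AIiIiIiIiIiIiJmZmYh3ZmZmd3d3iIiImYiIiIiIiIiIiZmZmZh2ZWZmZ3d3eIiIiIiIiIiIiIiImZmaqphlVVVmZ3d3d3iIiIiIiIiIiIiJmZmqu6hkRFVmZnd3d3d4iIiIiIiIiIiJmZqru6hTNEVmZnd3d3d3iIiIiIiIiIiZmZqrzKdDM0VmZnd3d3d3d4iIiIiIiIiZmZq7y5dDNEVmZnd3d3d3d4iIiIiIiIiZmZqrupZDRFVmZnd3d3d3d5mYiIiIiIiZmZqqqYZURVVmZnd3d3d3d5mZiIiIiIiJmZmamYZVVVZmZnd3d3d3d5mZmIiIiIiImZmZmHZlVmZmZnd3d3d3d5mZmIiIiIiIiJmYiHdmZmZmZnd3d3d3d5mZmZmIiIiIiIiIh3dmZmZmZnd3d3d3d5mZmrl2eIiIiIiIh3dmZmZmZnd3d3d3d5mZrdpjR4iIiIiId3dmZmZmZmd3d3d3d5mZz/tTNHiIiIiHd3dmZmZmZmd3d3eIiJmZv/2EM0aIiIiHd3dmZmZmZmZ3d4iIiJmZre7ZUzRoiIh3d3dmZmZmZmZ3d4iIiJmZms3dpTNGiIh3d3dmZmZVVmZ3eIiIiJmZmazd2mMkeIh3d3ZmZlVVVVZneIiIiJmZmZms3bUjaIh3d3ZmZlVVVVVneIiIiJmZmZmavdpCaIh3d3ZmZVVUREVneIiIiJmZmZmZms2DWId3d3ZmZVVEREVWeIiIiJmZmZmZmZy1V4d3d3ZmZVVERERWeIiIdamZmZmZmYq3R3d3d3ZmZlVURERWeIh2RKqZmZmZiIm4Rnd3d3dmZmVVREVmeIZURaqZmZmIiIm4NXd3d3dmZmZVVVVnd2VVVrqZmYiIh3nIJHd3d3dmZmZlVVZmVWZmZ8y5mIiHd4vXE2d3d3dmZmZmZVVFZ3d3iMy6qYh3d53nEmd3d3dmZmZlRERWeImZmbupmZmIiK7WAld3d3dmZlVERFZniaqqqqqZiIiIid/WElh3d2ZVVVVVVWZ4mqu7vJmYiIiIiu/VEliHd2ZlVVVVZneJqrzMuoiIeIiIiu/FEmiId3ZmZVVmZ3iZq8y6mXd3d3eIiu/EEmiIiHdmZmZmd4iaq6qZmWZmZ3d3iu/EAmmZmIh3ZmZnd4mZmImZmYh2Zmd3et/FAmmZmZiHdmZnd4d3eIiIiIiIh3dned/WEViaqqmYd3ZmZmZnd4iIiIiIiIiIec7XEUiqqqqph2VVVVZmd3d4iIiIiIiIic/5ITeqq7uph2VURFVWZ3d3d4iIiIiIiL77QSaau7u6qHZURERVZmd3d4iIiIiIiK79YRWau8zLuodlRERFVmZnd4iIiIiIiJ3+cRSKu8zMy6h2VDNERVZmZoiIiIiIiIzukgJ6u8zd3LqHVDMzRFVmZoiIiIiIiIretAFqvM3d3cuodUMzNEVVZoiIiIiIiHnNxQFavMzd3dy5hlQzMzRFVYiIiIiIiHestxFazMzd3t3LmGUzMzNEVYiIiIiIh3Z5qDJa3czN3d3cqXZDMjM0RA=="/>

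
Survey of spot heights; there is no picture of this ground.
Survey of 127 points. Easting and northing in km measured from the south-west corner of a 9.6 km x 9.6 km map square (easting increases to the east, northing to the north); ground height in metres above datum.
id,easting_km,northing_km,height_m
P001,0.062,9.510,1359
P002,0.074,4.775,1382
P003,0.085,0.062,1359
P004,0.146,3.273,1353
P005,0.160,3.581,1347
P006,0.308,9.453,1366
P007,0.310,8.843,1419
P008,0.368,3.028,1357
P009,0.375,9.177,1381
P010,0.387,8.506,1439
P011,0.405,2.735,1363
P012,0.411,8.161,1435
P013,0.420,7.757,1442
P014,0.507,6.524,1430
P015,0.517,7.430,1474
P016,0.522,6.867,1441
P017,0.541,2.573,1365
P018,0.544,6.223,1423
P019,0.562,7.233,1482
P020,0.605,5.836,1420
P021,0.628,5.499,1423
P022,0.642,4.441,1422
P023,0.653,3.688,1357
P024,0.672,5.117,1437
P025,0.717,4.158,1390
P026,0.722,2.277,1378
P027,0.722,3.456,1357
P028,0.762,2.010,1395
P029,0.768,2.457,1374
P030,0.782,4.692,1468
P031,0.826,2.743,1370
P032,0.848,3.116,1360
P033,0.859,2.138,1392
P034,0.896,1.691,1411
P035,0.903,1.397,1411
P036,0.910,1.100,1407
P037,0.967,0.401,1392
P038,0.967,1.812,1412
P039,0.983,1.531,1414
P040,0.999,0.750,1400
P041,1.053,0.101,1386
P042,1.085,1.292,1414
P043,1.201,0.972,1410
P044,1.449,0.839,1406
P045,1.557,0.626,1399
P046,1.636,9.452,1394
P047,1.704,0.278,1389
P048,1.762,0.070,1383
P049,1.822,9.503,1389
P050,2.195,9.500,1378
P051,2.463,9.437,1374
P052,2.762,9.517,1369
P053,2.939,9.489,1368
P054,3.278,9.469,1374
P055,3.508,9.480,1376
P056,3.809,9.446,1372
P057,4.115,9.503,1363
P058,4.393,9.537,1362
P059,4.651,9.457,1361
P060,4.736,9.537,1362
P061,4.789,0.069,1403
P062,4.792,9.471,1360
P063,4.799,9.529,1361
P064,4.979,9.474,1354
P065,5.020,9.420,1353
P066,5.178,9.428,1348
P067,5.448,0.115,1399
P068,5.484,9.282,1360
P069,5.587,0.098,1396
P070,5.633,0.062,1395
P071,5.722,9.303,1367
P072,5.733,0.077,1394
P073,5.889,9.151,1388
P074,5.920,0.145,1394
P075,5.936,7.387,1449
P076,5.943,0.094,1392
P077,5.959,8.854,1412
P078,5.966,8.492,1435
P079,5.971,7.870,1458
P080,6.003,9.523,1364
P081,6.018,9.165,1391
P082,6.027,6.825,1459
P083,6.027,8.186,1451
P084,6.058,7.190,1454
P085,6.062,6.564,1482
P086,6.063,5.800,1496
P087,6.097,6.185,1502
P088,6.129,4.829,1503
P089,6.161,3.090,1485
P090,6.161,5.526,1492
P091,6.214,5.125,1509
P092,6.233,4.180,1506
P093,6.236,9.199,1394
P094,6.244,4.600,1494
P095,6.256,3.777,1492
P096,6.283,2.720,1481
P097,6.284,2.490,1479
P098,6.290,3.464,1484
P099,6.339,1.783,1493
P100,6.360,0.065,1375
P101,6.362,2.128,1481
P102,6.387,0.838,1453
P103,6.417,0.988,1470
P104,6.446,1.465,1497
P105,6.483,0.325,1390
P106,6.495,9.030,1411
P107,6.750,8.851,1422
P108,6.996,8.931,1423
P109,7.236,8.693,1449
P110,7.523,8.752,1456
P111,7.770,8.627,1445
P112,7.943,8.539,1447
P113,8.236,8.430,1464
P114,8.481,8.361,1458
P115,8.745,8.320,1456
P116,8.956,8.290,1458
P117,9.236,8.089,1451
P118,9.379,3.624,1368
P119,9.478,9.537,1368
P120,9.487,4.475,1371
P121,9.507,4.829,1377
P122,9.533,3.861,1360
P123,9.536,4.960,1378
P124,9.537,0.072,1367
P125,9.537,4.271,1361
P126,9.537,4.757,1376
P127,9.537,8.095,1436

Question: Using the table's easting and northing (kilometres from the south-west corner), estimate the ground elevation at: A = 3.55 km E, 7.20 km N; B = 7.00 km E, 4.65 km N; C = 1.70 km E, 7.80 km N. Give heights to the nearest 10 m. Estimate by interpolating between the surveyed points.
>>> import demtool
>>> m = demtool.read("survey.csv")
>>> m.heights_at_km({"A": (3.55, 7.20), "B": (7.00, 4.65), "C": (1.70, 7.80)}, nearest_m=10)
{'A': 1450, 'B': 1480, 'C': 1480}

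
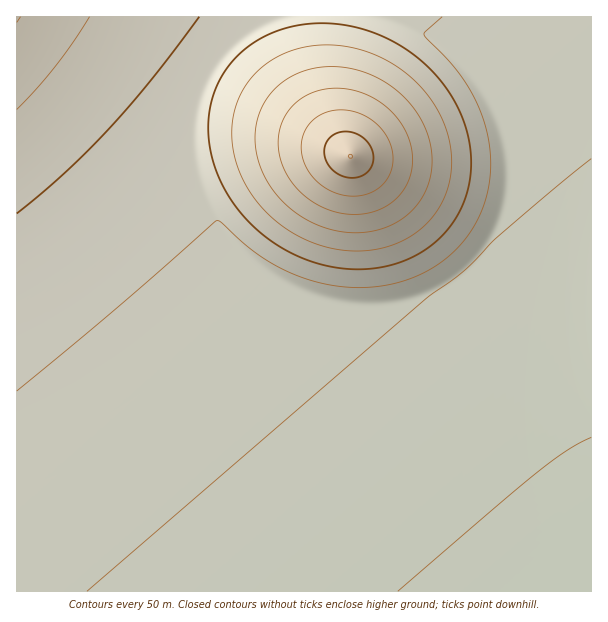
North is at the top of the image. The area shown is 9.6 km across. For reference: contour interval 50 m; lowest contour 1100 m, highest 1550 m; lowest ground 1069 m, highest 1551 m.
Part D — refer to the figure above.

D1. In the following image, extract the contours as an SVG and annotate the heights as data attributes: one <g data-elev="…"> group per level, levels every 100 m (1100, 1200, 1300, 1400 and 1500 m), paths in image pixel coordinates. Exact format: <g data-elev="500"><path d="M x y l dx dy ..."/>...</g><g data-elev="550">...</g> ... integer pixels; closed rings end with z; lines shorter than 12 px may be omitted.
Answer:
<g data-elev="1100"><path d="M398 591l139-119 30-22 24-13"/></g><g data-elev="1200"><path d="M17 391l102-85 97-85 5 1 33 29 22 15 30 13 30 7 32 1 30-4 28-12 24-16 18-20 13-23 8-26 2-27-6-33-12-31-18-27-31-33 1-3 17-15"/></g><g data-elev="1300"><path d="M349 251l23-1 21-5 20-10 16-14 13-18 7-20 3-21-3-22-8-23-12-20-16-18-20-15-22-11-23-6-24-2-22 3-18 6-15 8-14 11-11 14-7 17-4 16-1 18 2 18 6 18 10 18 12 15 14 14 17 12 18 9 19 6z"/><path d="M17 109l38-43 34-49"/></g><g data-elev="1400"><path d="M341 213l15 1 13-1 14-5 10-7 9-9 7-12 3-12 0-13-2-14-5-12-8-12-11-11-13-8-14-6-15-3-14-1-12 3-10 4-9 5-8 7-6 9-4 10-3 11 0 10 2 12 4 11 14 19 10 9 10 7z"/></g><g data-elev="1500"><path d="M346 177l10 1 9-4 6-7 2-9-2-11-6-8-9-6-11-2-7 2-8 4-4 7-2 8 2 9 5 7 7 6z"/></g>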